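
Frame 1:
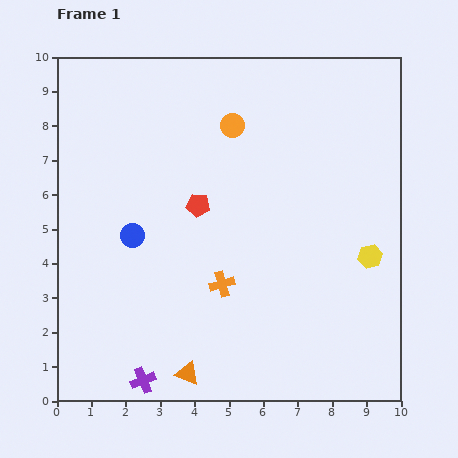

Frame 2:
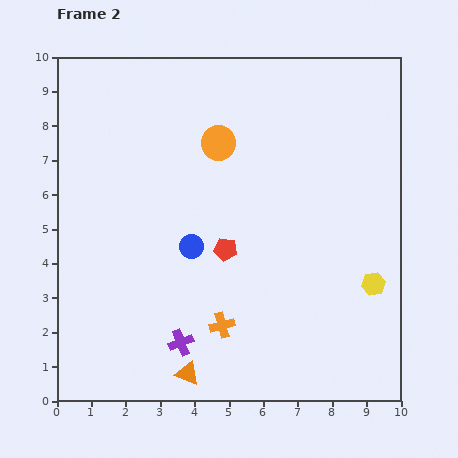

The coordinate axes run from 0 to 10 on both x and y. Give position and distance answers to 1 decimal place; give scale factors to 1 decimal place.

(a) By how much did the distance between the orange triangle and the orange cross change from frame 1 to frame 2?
-1.1

Distance in frame 1: 2.8. Distance in frame 2: 1.7.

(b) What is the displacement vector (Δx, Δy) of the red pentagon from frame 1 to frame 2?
(0.8, -1.3)

The red pentagon was at (4.1, 5.7) in frame 1 and (4.9, 4.4) in frame 2.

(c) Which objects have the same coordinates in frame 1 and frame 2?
the orange triangle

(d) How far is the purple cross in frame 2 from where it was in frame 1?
1.6

The purple cross moved from (2.5, 0.6) to (3.6, 1.7), a distance of √(1.1² + 1.1²) ≈ 1.6.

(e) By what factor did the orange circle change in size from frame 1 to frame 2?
1.4×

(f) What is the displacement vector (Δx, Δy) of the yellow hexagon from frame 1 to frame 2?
(0.1, -0.8)

The yellow hexagon was at (9.1, 4.2) in frame 1 and (9.2, 3.4) in frame 2.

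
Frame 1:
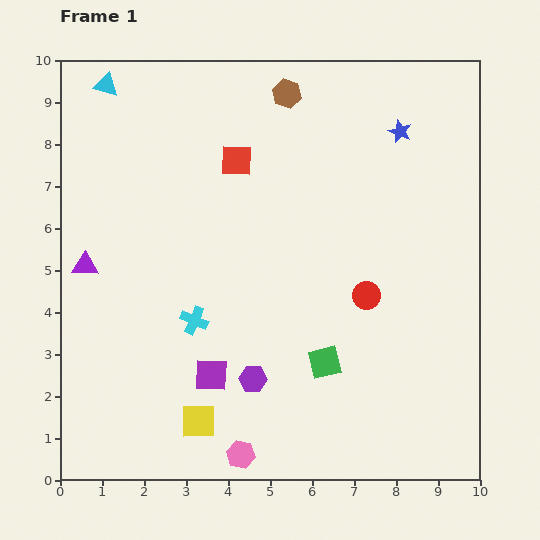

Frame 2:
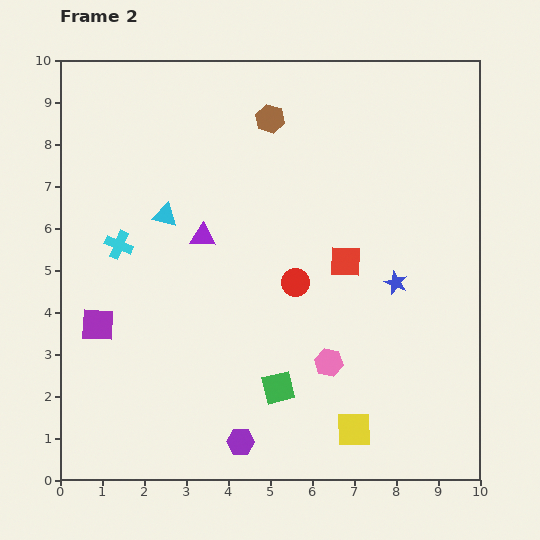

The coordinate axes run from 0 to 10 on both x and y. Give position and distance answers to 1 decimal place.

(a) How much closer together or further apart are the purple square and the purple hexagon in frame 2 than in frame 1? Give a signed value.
+3.4

Distance in frame 1: 1.0. Distance in frame 2: 4.4.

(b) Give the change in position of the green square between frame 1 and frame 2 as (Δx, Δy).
(-1.1, -0.6)

The green square was at (6.3, 2.8) in frame 1 and (5.2, 2.2) in frame 2.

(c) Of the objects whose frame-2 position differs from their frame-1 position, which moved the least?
the brown hexagon

(moved 0.7)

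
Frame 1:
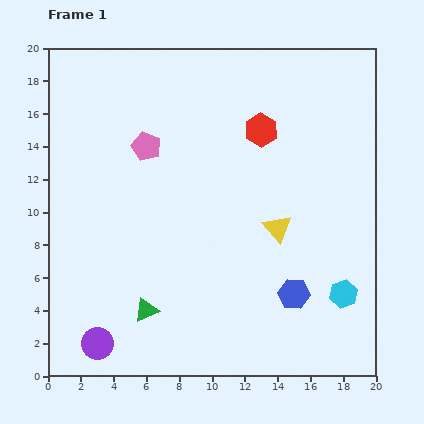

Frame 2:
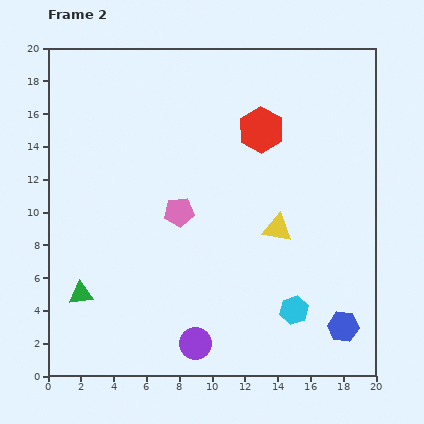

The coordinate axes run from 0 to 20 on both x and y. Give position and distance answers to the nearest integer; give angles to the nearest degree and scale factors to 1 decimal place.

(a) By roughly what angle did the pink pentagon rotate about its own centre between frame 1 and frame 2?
27° counter-clockwise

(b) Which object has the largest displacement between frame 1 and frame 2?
the purple circle

(moved 6; next 4)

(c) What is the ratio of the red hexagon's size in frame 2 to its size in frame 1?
1.4×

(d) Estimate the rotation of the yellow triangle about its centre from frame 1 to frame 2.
41° counter-clockwise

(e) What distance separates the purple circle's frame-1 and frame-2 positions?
6

The purple circle moved from (3, 2) to (9, 2), a distance of √(6² + 0²) ≈ 6.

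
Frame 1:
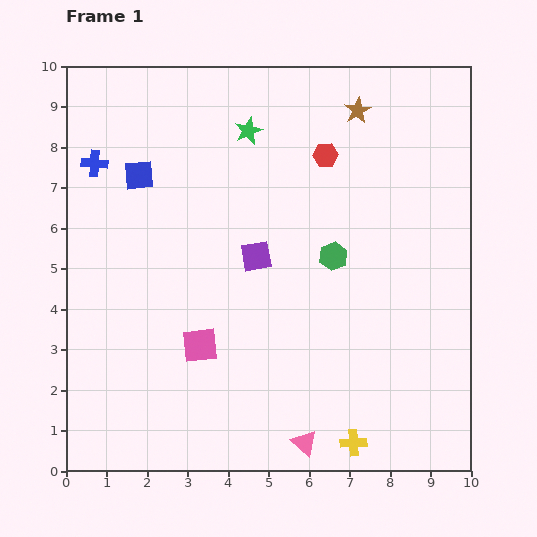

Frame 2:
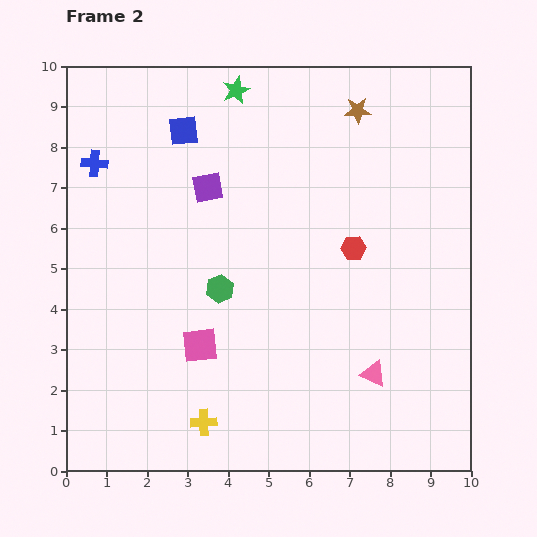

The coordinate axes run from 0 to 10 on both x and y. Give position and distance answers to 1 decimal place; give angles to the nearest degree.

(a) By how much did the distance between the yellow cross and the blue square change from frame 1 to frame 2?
-1.3

Distance in frame 1: 8.5. Distance in frame 2: 7.2.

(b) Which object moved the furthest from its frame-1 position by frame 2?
the yellow cross

(moved 3.7; next 2.9)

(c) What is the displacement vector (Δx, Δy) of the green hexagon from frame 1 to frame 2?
(-2.8, -0.8)

The green hexagon was at (6.6, 5.3) in frame 1 and (3.8, 4.5) in frame 2.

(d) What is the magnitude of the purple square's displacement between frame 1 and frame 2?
2.1

The purple square moved from (4.7, 5.3) to (3.5, 7.0), a distance of √(1.2² + 1.7²) ≈ 2.1.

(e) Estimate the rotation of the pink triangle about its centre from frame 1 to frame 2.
17° counter-clockwise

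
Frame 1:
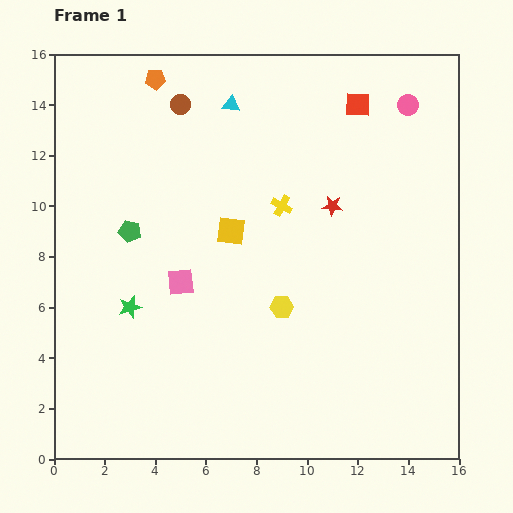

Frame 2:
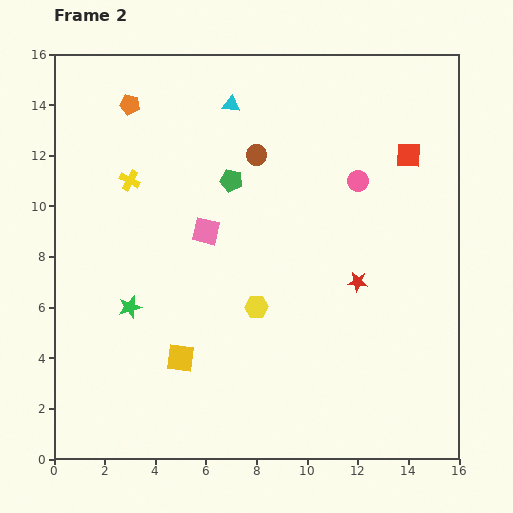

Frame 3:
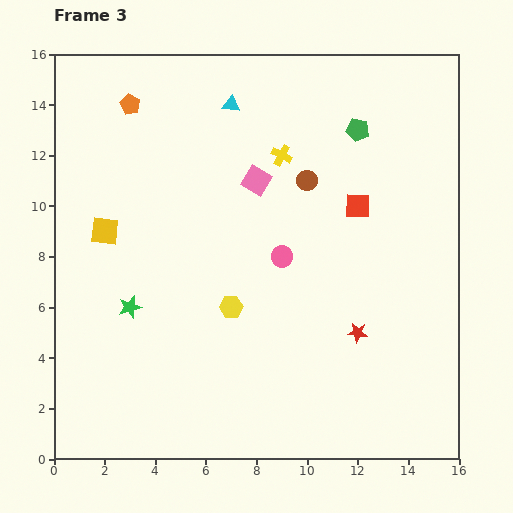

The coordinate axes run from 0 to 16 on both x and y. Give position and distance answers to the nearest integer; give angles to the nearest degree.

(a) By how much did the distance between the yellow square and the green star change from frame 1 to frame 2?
-2

Distance in frame 1: 5. Distance in frame 2: 3.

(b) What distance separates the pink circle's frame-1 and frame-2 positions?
4

The pink circle moved from (14, 14) to (12, 11), a distance of √(2² + 3²) ≈ 4.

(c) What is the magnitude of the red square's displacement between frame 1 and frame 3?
4

The red square moved from (12, 14) to (12, 10), a distance of √(0² + 4²) ≈ 4.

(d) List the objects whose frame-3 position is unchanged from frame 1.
the cyan triangle, the green star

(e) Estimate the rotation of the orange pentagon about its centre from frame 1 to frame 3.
31° clockwise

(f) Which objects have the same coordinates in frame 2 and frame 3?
the cyan triangle, the orange pentagon, the green star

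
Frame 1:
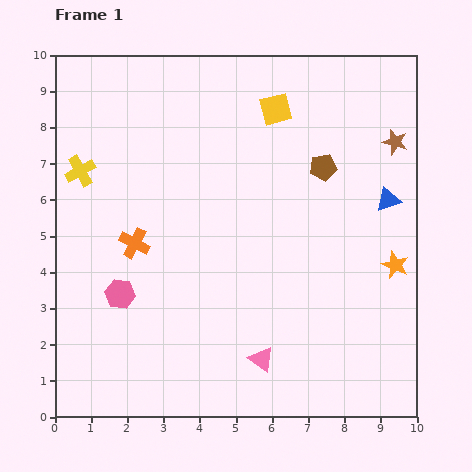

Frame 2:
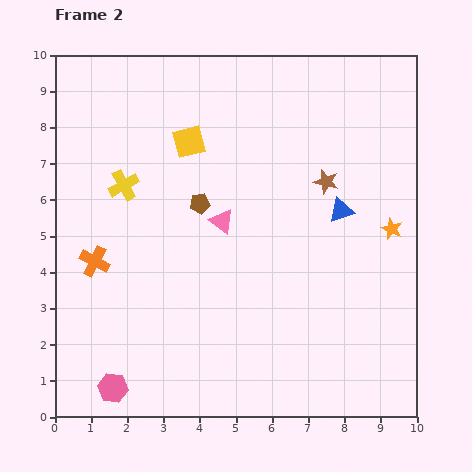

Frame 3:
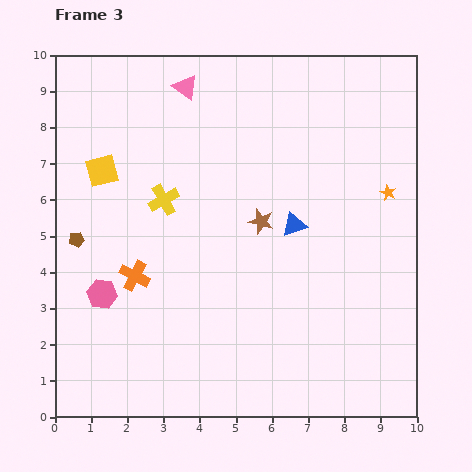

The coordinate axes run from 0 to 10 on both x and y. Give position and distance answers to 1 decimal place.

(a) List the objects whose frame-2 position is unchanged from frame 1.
none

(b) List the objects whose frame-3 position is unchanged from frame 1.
none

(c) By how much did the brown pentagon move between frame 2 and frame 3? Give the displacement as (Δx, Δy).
(-3.4, -1.0)

The brown pentagon was at (4.0, 5.9) in frame 2 and (0.6, 4.9) in frame 3.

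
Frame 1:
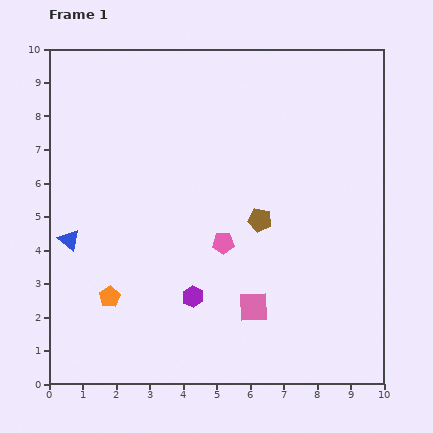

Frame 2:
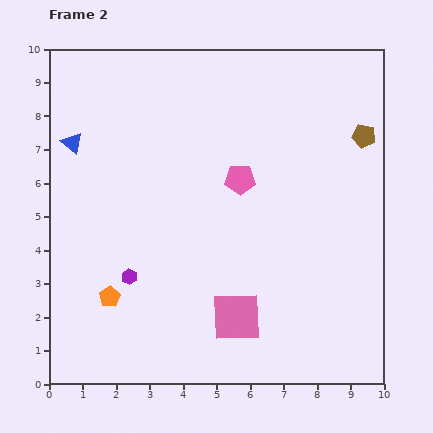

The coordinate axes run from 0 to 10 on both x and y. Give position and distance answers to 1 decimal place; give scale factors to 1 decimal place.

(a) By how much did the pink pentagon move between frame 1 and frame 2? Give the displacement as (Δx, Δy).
(0.5, 1.9)

The pink pentagon was at (5.2, 4.2) in frame 1 and (5.7, 6.1) in frame 2.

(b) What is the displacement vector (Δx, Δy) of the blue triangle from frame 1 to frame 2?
(0.1, 2.9)

The blue triangle was at (0.6, 4.3) in frame 1 and (0.7, 7.2) in frame 2.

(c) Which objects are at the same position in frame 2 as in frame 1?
the orange pentagon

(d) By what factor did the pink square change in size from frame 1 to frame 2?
1.7×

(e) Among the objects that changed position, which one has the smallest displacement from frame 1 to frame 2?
the pink square

(moved 0.6)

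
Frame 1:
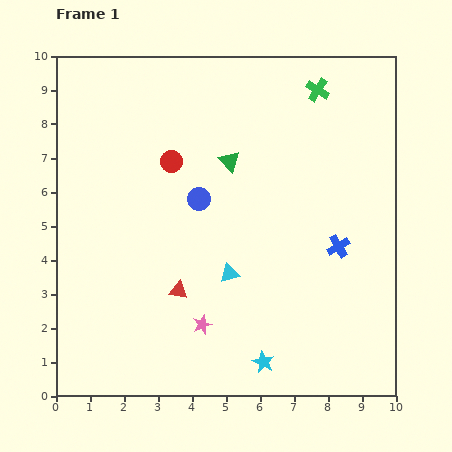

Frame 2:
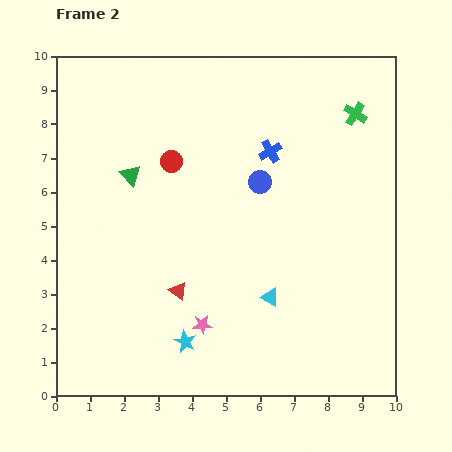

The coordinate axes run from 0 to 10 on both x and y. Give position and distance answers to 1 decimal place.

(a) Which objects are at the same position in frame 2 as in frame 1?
the pink star, the red triangle, the red circle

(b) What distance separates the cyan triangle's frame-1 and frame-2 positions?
1.4

The cyan triangle moved from (5.1, 3.6) to (6.3, 2.9), a distance of √(1.2² + 0.7²) ≈ 1.4.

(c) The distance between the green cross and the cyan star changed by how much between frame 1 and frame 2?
+0.2

Distance in frame 1: 8.2. Distance in frame 2: 8.4.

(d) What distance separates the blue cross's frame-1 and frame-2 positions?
3.4

The blue cross moved from (8.3, 4.4) to (6.3, 7.2), a distance of √(2.0² + 2.8²) ≈ 3.4.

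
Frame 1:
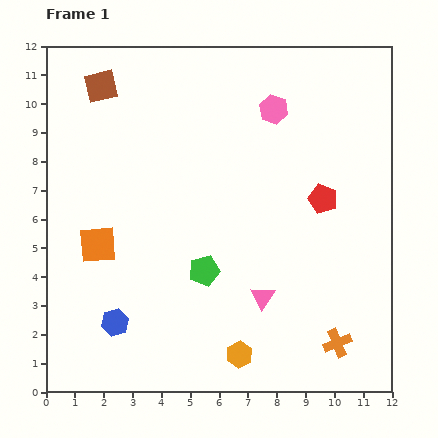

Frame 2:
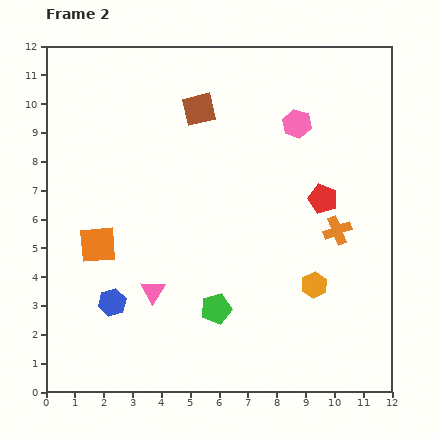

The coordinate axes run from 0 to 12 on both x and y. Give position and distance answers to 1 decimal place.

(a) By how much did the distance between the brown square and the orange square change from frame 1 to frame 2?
+0.4

Distance in frame 1: 5.5. Distance in frame 2: 5.9.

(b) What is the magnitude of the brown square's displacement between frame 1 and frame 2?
3.5

The brown square moved from (1.9, 10.6) to (5.3, 9.8), a distance of √(3.4² + 0.8²) ≈ 3.5.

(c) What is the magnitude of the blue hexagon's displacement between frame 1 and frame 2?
0.7

The blue hexagon moved from (2.4, 2.4) to (2.3, 3.1), a distance of √(0.1² + 0.7²) ≈ 0.7.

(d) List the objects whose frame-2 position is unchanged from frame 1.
the orange square, the red pentagon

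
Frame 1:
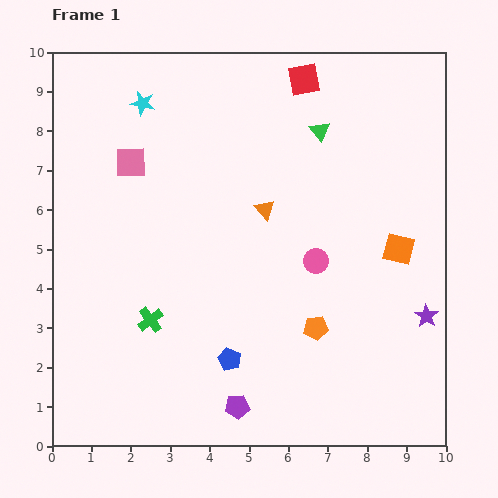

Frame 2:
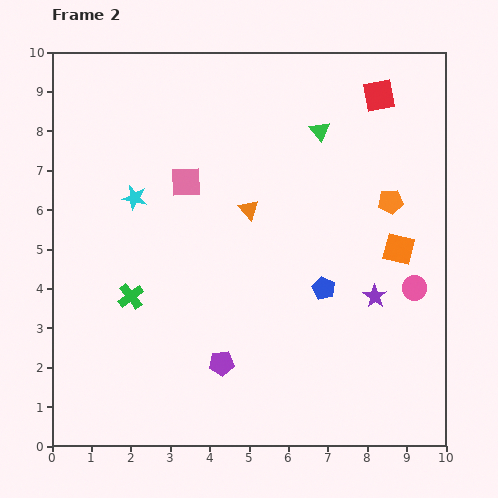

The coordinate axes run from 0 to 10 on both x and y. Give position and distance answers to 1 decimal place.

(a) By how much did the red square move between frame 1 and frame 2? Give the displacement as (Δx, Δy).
(1.9, -0.4)

The red square was at (6.4, 9.3) in frame 1 and (8.3, 8.9) in frame 2.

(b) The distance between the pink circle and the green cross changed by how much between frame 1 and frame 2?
+2.7

Distance in frame 1: 4.5. Distance in frame 2: 7.2.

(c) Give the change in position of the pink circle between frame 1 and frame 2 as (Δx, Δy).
(2.5, -0.7)

The pink circle was at (6.7, 4.7) in frame 1 and (9.2, 4.0) in frame 2.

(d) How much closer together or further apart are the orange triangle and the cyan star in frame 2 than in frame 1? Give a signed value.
-1.2

Distance in frame 1: 4.1. Distance in frame 2: 2.9.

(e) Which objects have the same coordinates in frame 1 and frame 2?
the orange square, the green triangle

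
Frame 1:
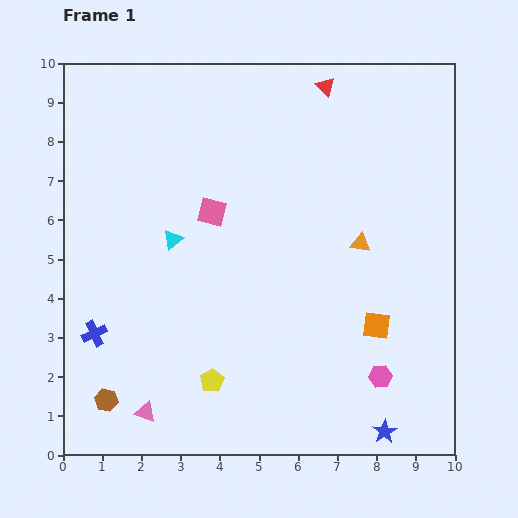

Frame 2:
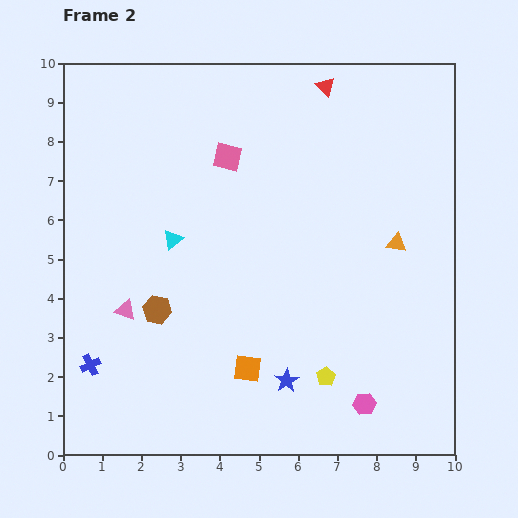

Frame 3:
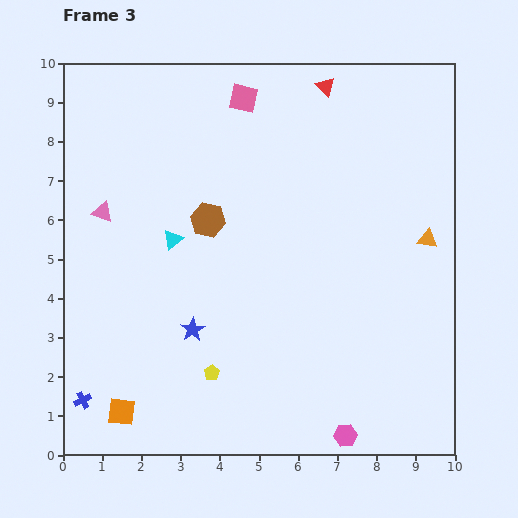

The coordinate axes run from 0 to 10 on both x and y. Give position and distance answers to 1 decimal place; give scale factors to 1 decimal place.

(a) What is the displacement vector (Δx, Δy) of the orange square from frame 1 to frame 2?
(-3.3, -1.1)

The orange square was at (8.0, 3.3) in frame 1 and (4.7, 2.2) in frame 2.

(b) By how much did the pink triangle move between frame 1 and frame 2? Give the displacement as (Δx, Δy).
(-0.5, 2.6)

The pink triangle was at (2.1, 1.1) in frame 1 and (1.6, 3.7) in frame 2.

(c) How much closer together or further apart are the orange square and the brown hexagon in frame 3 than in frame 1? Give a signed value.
-1.8

Distance in frame 1: 7.2. Distance in frame 3: 5.4.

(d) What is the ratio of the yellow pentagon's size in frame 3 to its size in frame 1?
0.7×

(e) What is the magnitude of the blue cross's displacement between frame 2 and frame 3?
0.9

The blue cross moved from (0.7, 2.3) to (0.5, 1.4), a distance of √(0.2² + 0.9²) ≈ 0.9.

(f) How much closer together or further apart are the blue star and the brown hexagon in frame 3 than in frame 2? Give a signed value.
-1.0

Distance in frame 2: 3.8. Distance in frame 3: 2.8.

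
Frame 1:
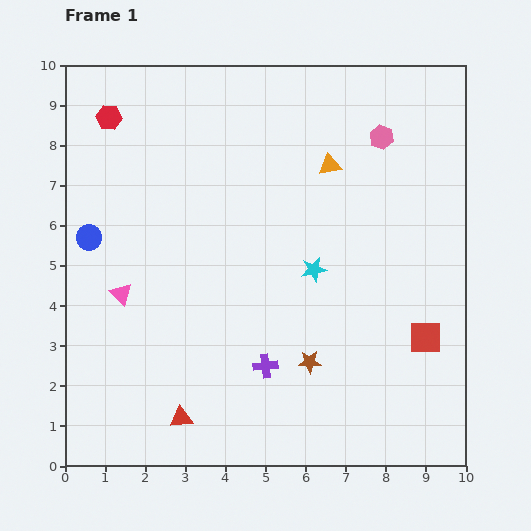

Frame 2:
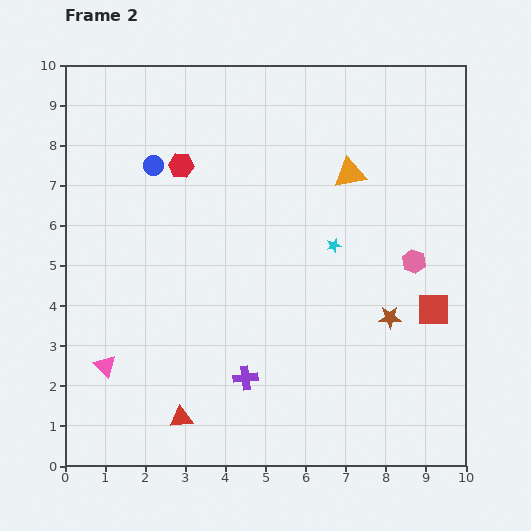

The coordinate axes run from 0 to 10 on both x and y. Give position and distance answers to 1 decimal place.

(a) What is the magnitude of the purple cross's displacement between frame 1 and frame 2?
0.6

The purple cross moved from (5.0, 2.5) to (4.5, 2.2), a distance of √(0.5² + 0.3²) ≈ 0.6.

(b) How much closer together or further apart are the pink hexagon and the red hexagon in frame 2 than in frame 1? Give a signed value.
-0.5

Distance in frame 1: 6.8. Distance in frame 2: 6.3.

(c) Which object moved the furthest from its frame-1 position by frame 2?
the pink hexagon

(moved 3.2; next 2.4)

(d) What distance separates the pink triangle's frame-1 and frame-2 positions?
1.8

The pink triangle moved from (1.4, 4.3) to (1.0, 2.5), a distance of √(0.4² + 1.8²) ≈ 1.8.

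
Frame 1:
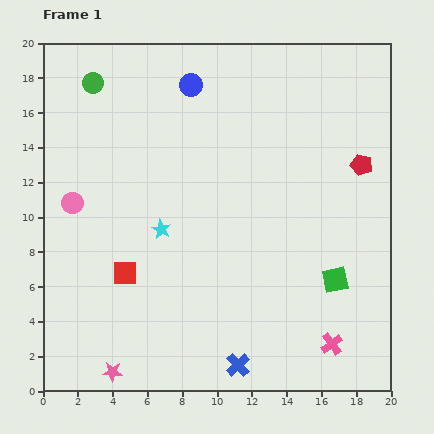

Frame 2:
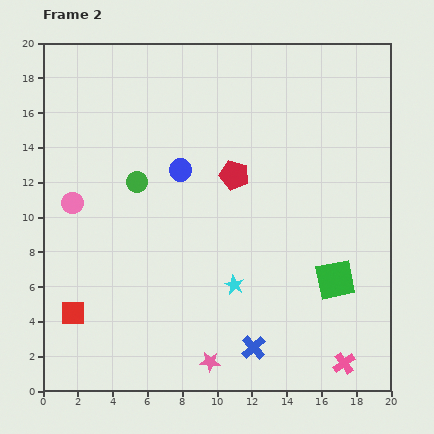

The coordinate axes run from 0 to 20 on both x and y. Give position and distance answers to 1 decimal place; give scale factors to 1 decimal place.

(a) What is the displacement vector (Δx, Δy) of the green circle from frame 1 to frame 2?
(2.5, -5.7)

The green circle was at (2.9, 17.7) in frame 1 and (5.4, 12.0) in frame 2.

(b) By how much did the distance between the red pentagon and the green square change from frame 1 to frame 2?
+1.5

Distance in frame 1: 6.8. Distance in frame 2: 8.3.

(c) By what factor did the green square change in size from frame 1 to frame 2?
1.5×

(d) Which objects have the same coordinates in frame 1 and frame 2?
the green square, the pink circle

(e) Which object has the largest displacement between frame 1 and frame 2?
the red pentagon

(moved 7.3; next 6.2)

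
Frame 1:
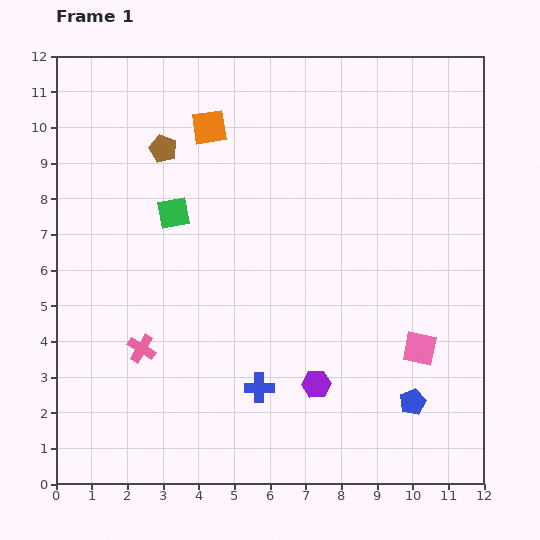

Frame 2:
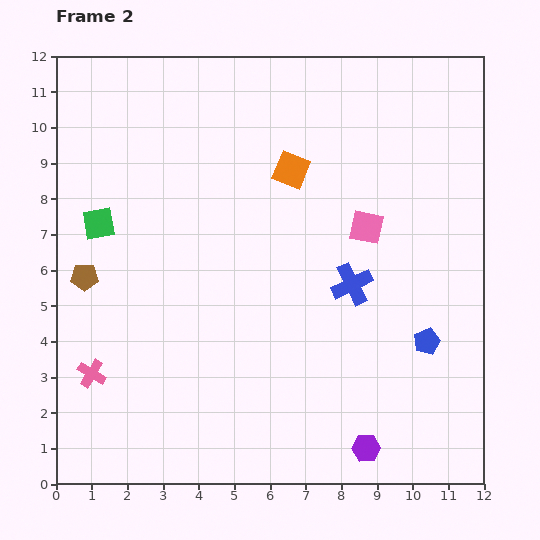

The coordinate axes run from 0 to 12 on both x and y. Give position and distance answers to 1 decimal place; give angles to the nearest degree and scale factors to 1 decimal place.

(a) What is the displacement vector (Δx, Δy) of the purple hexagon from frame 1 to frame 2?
(1.4, -1.8)

The purple hexagon was at (7.3, 2.8) in frame 1 and (8.7, 1.0) in frame 2.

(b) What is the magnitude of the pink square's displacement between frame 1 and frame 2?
3.7

The pink square moved from (10.2, 3.8) to (8.7, 7.2), a distance of √(1.5² + 3.4²) ≈ 3.7.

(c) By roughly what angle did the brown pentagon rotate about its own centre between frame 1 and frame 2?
23° counter-clockwise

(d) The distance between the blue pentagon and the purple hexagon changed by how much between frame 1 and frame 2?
+0.7

Distance in frame 1: 2.7. Distance in frame 2: 3.4.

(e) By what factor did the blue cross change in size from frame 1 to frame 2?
1.4×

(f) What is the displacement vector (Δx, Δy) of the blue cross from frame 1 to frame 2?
(2.6, 2.9)

The blue cross was at (5.7, 2.7) in frame 1 and (8.3, 5.6) in frame 2.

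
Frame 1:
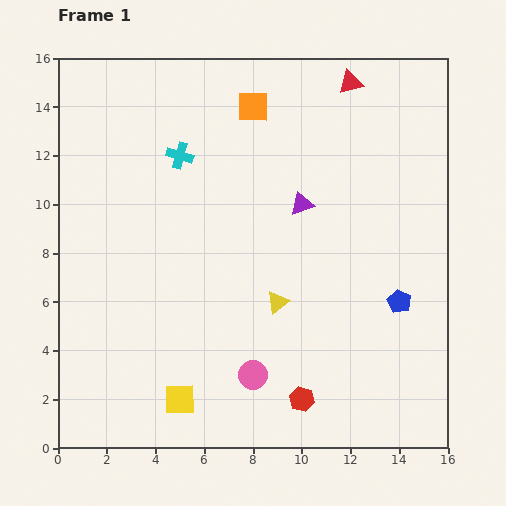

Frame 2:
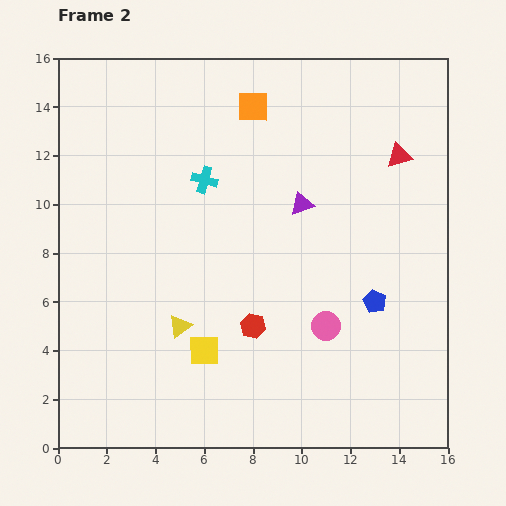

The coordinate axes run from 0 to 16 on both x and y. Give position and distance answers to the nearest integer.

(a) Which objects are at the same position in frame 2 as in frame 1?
the orange square, the purple triangle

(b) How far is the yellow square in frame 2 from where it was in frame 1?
2

The yellow square moved from (5, 2) to (6, 4), a distance of √(1² + 2²) ≈ 2.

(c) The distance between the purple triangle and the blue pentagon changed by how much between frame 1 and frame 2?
-1

Distance in frame 1: 6. Distance in frame 2: 5.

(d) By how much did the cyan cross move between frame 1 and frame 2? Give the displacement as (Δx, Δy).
(1, -1)

The cyan cross was at (5, 12) in frame 1 and (6, 11) in frame 2.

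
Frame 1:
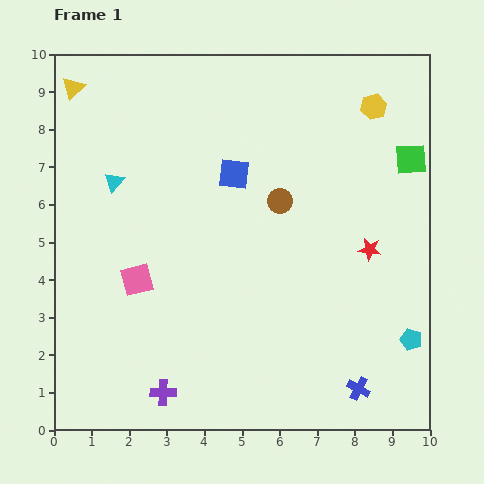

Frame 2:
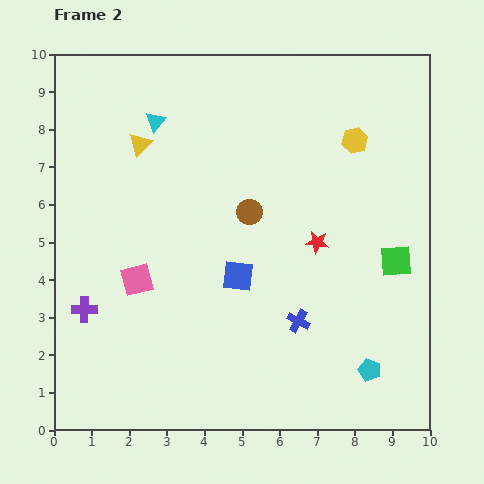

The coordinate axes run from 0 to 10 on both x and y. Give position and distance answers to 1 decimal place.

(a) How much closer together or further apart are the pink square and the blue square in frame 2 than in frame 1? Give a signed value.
-1.1

Distance in frame 1: 3.8. Distance in frame 2: 2.7.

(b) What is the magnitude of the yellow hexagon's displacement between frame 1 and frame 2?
1.0

The yellow hexagon moved from (8.5, 8.6) to (8.0, 7.7), a distance of √(0.5² + 0.9²) ≈ 1.0.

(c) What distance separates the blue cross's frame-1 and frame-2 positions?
2.4

The blue cross moved from (8.1, 1.1) to (6.5, 2.9), a distance of √(1.6² + 1.8²) ≈ 2.4.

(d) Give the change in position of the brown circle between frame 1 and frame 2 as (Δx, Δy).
(-0.8, -0.3)

The brown circle was at (6.0, 6.1) in frame 1 and (5.2, 5.8) in frame 2.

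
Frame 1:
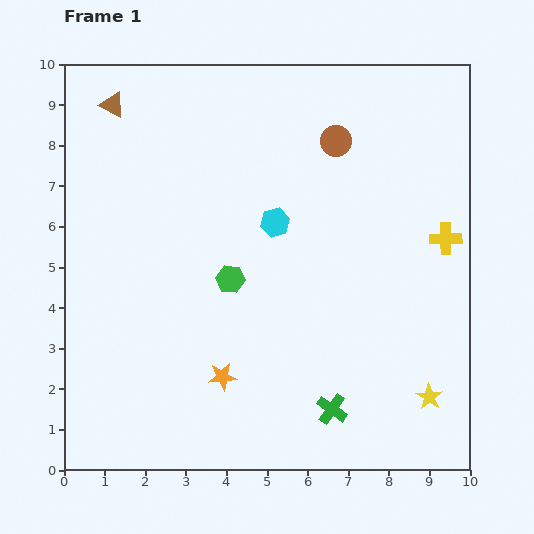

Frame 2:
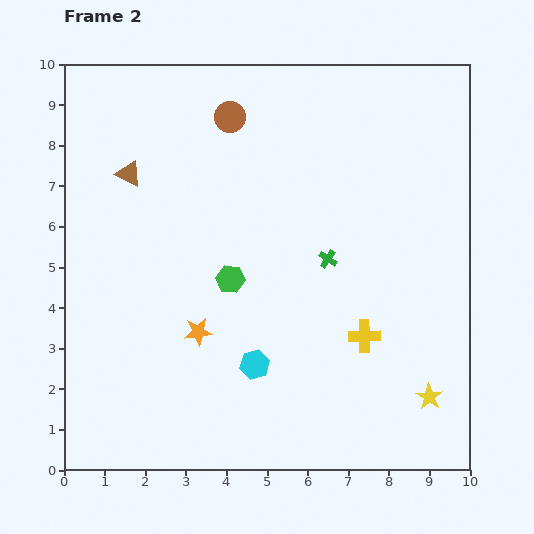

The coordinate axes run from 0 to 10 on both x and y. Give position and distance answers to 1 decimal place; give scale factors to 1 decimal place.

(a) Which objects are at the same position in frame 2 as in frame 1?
the green hexagon, the yellow star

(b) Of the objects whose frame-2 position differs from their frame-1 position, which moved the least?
the orange star

(moved 1.3)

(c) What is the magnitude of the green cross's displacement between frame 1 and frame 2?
3.7

The green cross moved from (6.6, 1.5) to (6.5, 5.2), a distance of √(0.1² + 3.7²) ≈ 3.7.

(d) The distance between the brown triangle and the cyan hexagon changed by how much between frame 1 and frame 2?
+0.7

Distance in frame 1: 4.9. Distance in frame 2: 5.6.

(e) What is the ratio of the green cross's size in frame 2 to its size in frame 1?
0.6×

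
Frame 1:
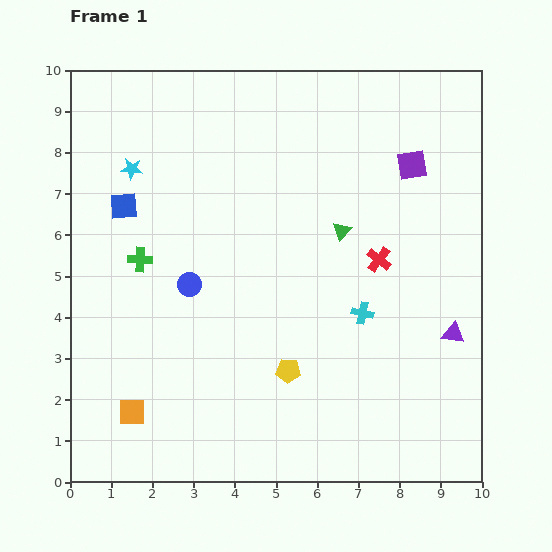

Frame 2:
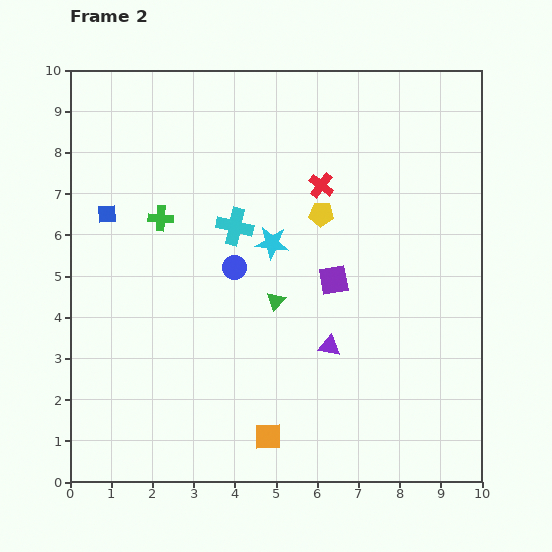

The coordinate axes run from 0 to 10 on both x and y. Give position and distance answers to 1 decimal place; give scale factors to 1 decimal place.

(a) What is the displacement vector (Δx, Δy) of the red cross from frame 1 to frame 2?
(-1.4, 1.8)

The red cross was at (7.5, 5.4) in frame 1 and (6.1, 7.2) in frame 2.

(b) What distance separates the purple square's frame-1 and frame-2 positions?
3.4

The purple square moved from (8.3, 7.7) to (6.4, 4.9), a distance of √(1.9² + 2.8²) ≈ 3.4.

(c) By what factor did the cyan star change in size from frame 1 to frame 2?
1.5×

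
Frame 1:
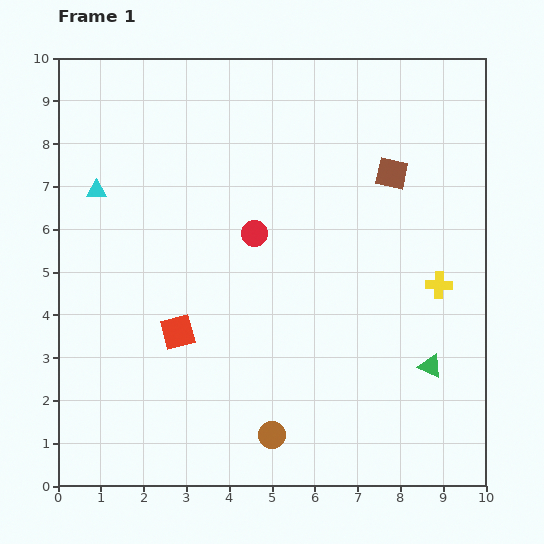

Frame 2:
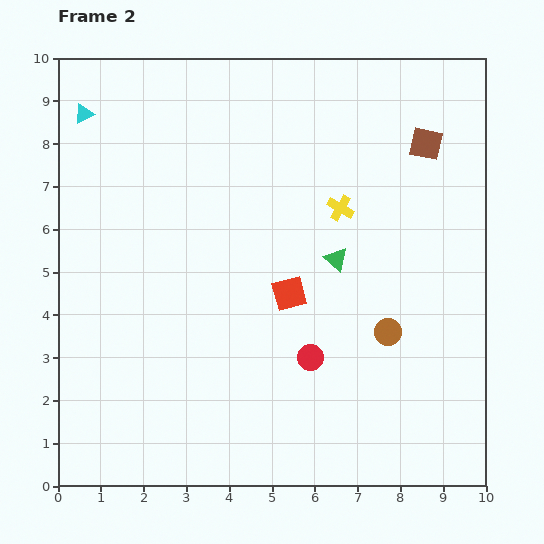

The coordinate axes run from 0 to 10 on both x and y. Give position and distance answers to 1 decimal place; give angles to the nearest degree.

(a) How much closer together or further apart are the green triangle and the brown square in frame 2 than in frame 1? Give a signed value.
-1.2

Distance in frame 1: 4.6. Distance in frame 2: 3.4.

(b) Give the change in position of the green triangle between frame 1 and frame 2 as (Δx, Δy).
(-2.2, 2.5)

The green triangle was at (8.7, 2.8) in frame 1 and (6.5, 5.3) in frame 2.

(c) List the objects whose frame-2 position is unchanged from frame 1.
none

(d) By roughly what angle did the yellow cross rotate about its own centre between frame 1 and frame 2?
27° clockwise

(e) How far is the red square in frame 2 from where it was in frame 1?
2.8

The red square moved from (2.8, 3.6) to (5.4, 4.5), a distance of √(2.6² + 0.9²) ≈ 2.8.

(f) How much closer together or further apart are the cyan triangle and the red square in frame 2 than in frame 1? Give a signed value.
+2.6

Distance in frame 1: 3.8. Distance in frame 2: 6.4.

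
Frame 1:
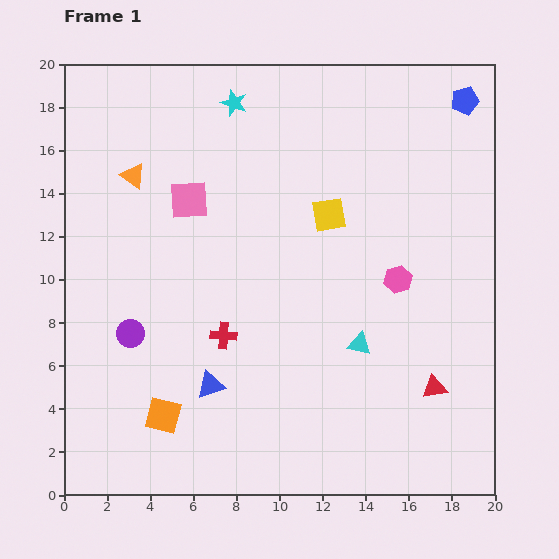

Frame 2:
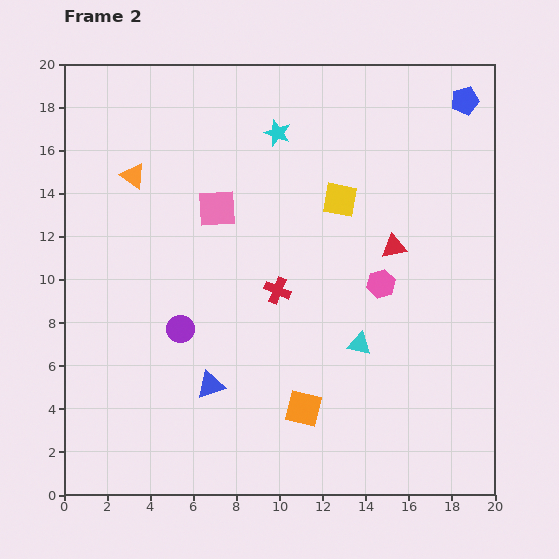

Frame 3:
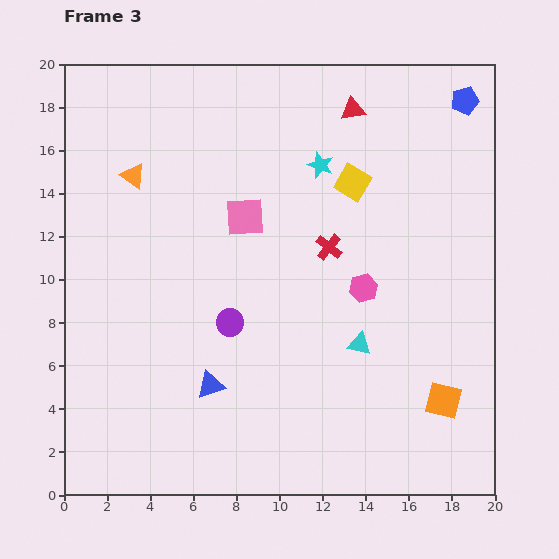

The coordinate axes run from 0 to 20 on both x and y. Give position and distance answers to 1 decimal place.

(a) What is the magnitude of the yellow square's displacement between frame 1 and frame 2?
0.9

The yellow square moved from (12.3, 13.0) to (12.8, 13.7), a distance of √(0.5² + 0.7²) ≈ 0.9.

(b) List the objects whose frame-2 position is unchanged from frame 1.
the blue pentagon, the blue triangle, the cyan triangle, the orange triangle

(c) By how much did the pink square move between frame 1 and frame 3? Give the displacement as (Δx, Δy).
(2.6, -0.8)

The pink square was at (5.8, 13.7) in frame 1 and (8.4, 12.9) in frame 3.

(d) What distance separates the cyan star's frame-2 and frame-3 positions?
2.5

The cyan star moved from (9.9, 16.8) to (11.9, 15.3), a distance of √(2.0² + 1.5²) ≈ 2.5.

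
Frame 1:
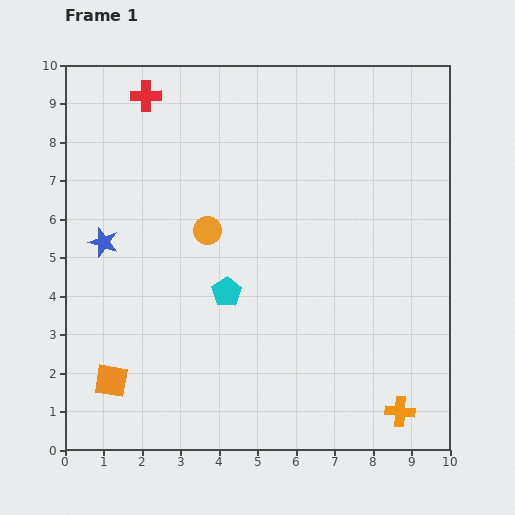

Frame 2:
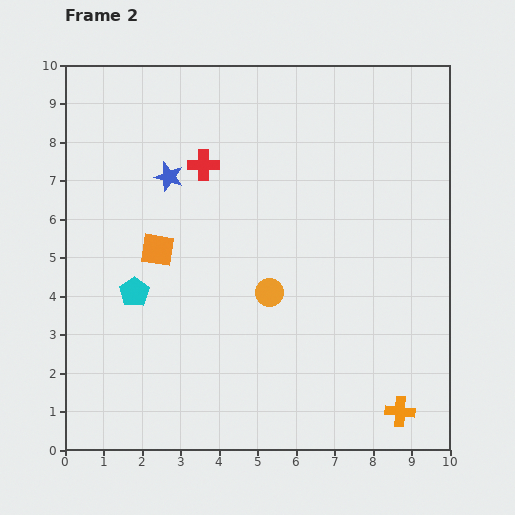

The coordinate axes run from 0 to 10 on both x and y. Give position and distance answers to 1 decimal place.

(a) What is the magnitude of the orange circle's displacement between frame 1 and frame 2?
2.3

The orange circle moved from (3.7, 5.7) to (5.3, 4.1), a distance of √(1.6² + 1.6²) ≈ 2.3.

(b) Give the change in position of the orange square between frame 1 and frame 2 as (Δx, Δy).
(1.2, 3.4)

The orange square was at (1.2, 1.8) in frame 1 and (2.4, 5.2) in frame 2.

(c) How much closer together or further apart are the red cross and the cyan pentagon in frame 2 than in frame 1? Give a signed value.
-1.7

Distance in frame 1: 5.5. Distance in frame 2: 3.8.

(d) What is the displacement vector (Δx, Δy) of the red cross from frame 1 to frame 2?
(1.5, -1.8)

The red cross was at (2.1, 9.2) in frame 1 and (3.6, 7.4) in frame 2.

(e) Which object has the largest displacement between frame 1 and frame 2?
the orange square

(moved 3.6; next 2.4)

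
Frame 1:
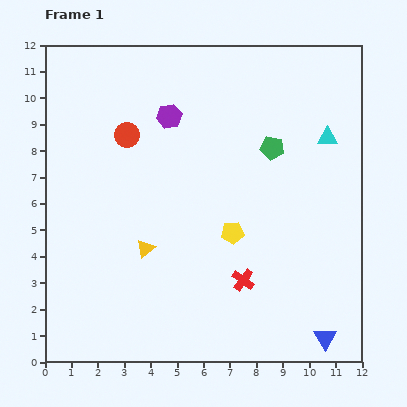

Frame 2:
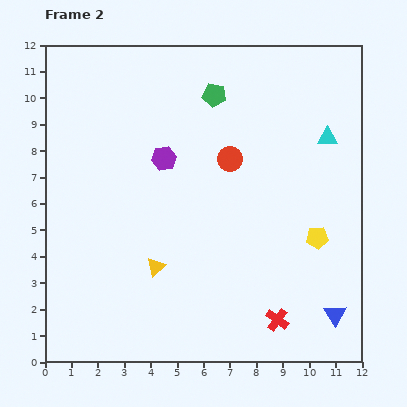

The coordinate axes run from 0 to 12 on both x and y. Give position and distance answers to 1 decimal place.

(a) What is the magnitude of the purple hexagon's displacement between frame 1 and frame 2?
1.6

The purple hexagon moved from (4.7, 9.3) to (4.5, 7.7), a distance of √(0.2² + 1.6²) ≈ 1.6.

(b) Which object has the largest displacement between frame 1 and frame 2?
the red circle

(moved 4.0; next 3.2)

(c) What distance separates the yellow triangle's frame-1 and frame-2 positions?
0.8

The yellow triangle moved from (3.8, 4.3) to (4.2, 3.6), a distance of √(0.4² + 0.7²) ≈ 0.8.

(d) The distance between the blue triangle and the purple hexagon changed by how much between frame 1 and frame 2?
-1.5

Distance in frame 1: 10.3. Distance in frame 2: 8.8.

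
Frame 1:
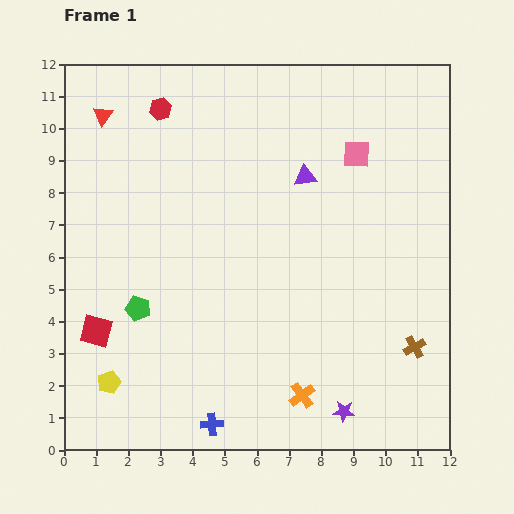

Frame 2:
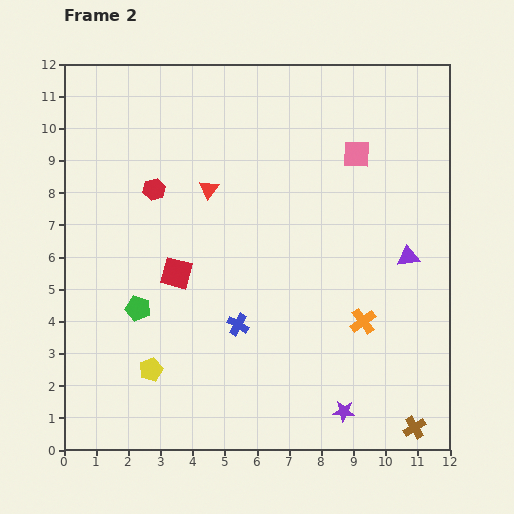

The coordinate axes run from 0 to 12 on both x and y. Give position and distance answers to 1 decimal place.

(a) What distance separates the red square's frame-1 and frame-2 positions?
3.1

The red square moved from (1.0, 3.7) to (3.5, 5.5), a distance of √(2.5² + 1.8²) ≈ 3.1.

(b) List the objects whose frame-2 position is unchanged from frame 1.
the green pentagon, the pink square, the purple star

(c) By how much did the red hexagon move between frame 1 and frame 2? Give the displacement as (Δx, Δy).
(-0.2, -2.5)

The red hexagon was at (3.0, 10.6) in frame 1 and (2.8, 8.1) in frame 2.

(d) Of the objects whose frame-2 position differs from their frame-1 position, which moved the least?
the yellow pentagon

(moved 1.4)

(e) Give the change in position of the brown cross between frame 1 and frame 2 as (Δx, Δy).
(0.0, -2.5)

The brown cross was at (10.9, 3.2) in frame 1 and (10.9, 0.7) in frame 2.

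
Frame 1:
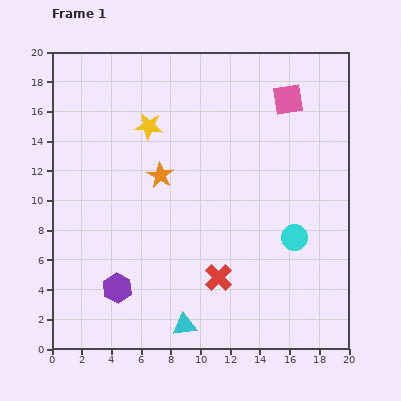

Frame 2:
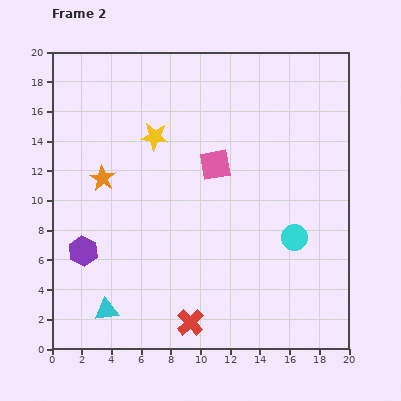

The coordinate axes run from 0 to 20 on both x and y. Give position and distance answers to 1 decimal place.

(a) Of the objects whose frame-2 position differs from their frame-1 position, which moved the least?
the yellow star

(moved 0.8)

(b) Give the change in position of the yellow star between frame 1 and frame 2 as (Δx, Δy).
(0.4, -0.7)

The yellow star was at (6.5, 15.0) in frame 1 and (6.9, 14.3) in frame 2.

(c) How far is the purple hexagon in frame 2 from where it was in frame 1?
3.4

The purple hexagon moved from (4.4, 4.1) to (2.1, 6.6), a distance of √(2.3² + 2.5²) ≈ 3.4.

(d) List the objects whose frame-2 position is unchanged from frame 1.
the cyan circle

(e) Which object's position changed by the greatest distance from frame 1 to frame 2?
the pink square

(moved 6.6; next 5.3)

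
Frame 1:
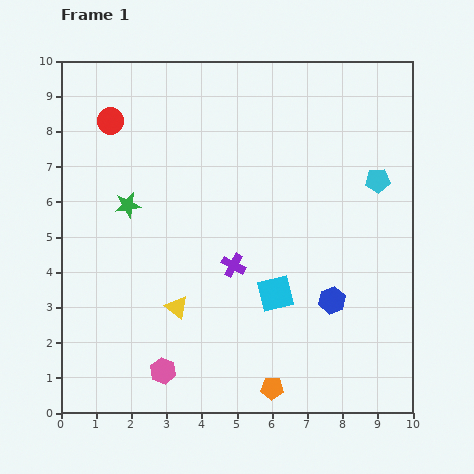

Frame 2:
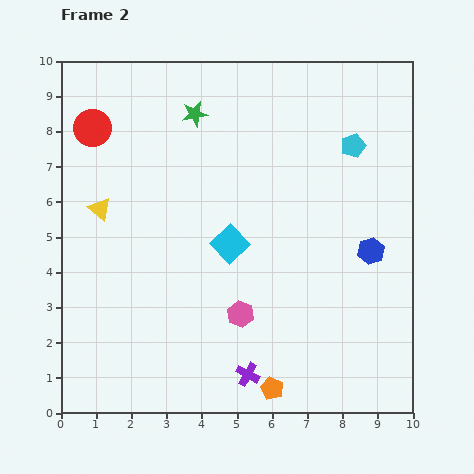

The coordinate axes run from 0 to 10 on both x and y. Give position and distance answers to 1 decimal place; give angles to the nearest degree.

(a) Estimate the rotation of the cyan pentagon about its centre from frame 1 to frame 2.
15° counter-clockwise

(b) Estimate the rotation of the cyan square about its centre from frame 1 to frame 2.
31° counter-clockwise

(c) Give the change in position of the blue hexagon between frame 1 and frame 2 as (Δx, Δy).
(1.1, 1.4)

The blue hexagon was at (7.7, 3.2) in frame 1 and (8.8, 4.6) in frame 2.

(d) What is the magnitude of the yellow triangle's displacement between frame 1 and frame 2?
3.6

The yellow triangle moved from (3.3, 3.0) to (1.1, 5.8), a distance of √(2.2² + 2.8²) ≈ 3.6.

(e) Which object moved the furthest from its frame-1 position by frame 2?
the yellow triangle

(moved 3.6; next 3.2)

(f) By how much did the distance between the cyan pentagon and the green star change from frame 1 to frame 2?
-2.5

Distance in frame 1: 7.1. Distance in frame 2: 4.6.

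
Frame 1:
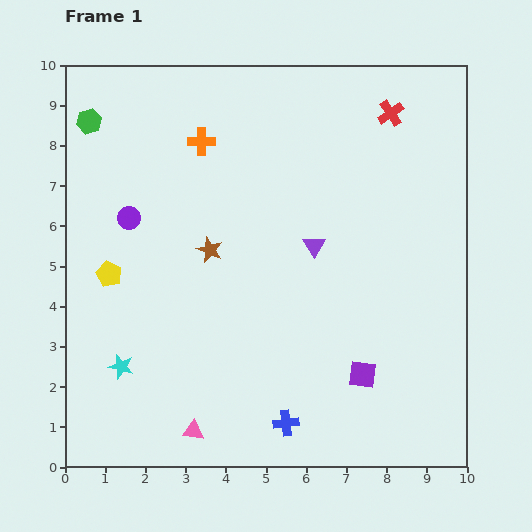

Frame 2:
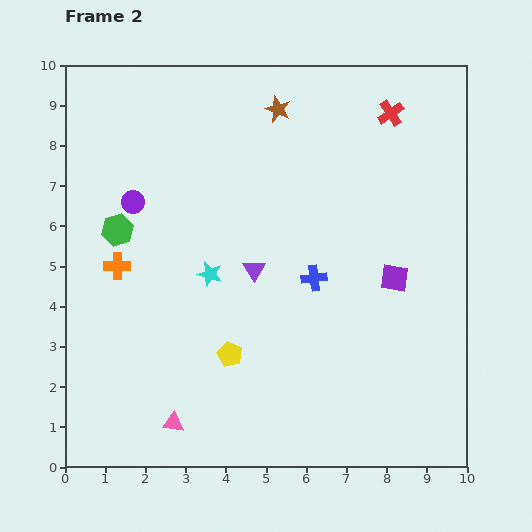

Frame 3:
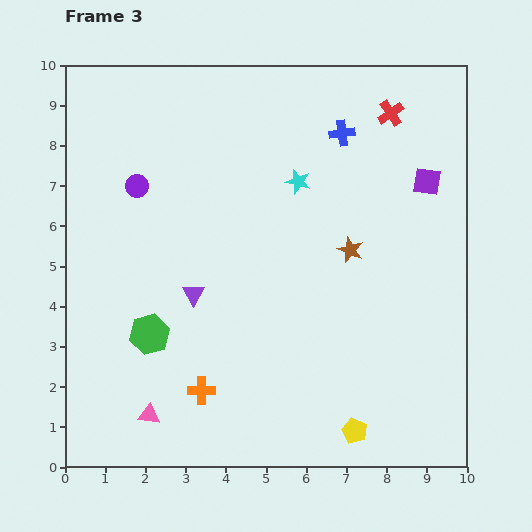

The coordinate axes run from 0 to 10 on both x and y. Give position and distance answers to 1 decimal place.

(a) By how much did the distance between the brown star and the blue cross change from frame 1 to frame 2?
-0.4

Distance in frame 1: 4.7. Distance in frame 2: 4.3.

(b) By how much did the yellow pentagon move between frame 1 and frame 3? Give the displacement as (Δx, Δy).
(6.1, -3.9)

The yellow pentagon was at (1.1, 4.8) in frame 1 and (7.2, 0.9) in frame 3.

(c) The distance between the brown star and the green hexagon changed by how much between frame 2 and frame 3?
+0.4

Distance in frame 2: 5.0. Distance in frame 3: 5.4.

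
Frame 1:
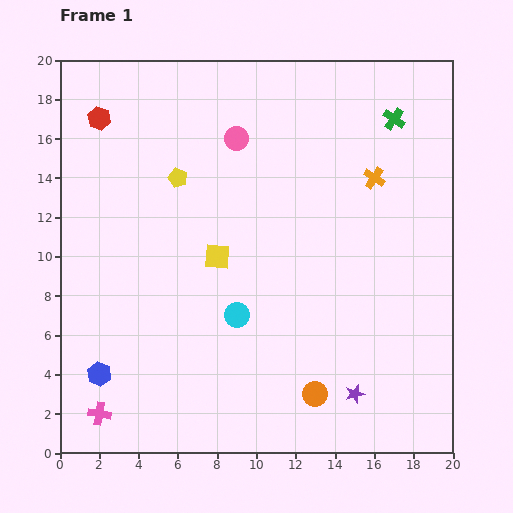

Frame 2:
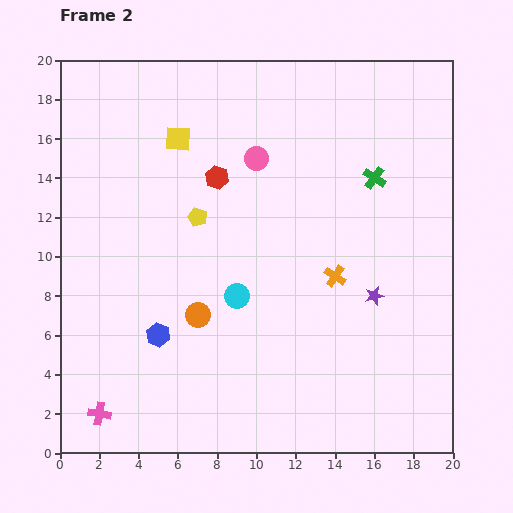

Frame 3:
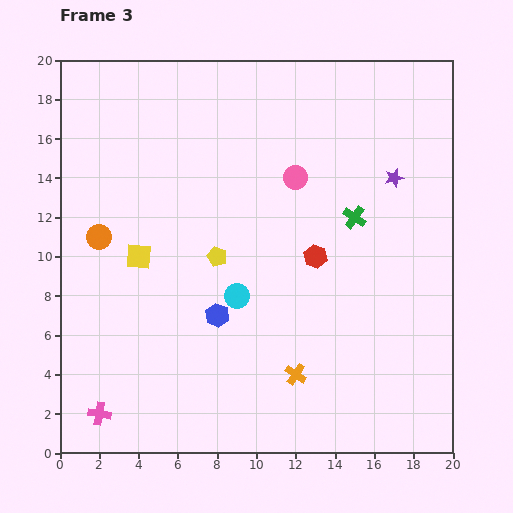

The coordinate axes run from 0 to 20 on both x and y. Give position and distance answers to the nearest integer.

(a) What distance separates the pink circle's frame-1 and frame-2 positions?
1

The pink circle moved from (9, 16) to (10, 15), a distance of √(1² + 1²) ≈ 1.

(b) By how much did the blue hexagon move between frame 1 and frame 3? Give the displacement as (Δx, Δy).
(6, 3)

The blue hexagon was at (2, 4) in frame 1 and (8, 7) in frame 3.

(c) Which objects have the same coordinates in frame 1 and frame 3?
the pink cross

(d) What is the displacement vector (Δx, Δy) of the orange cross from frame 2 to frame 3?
(-2, -5)

The orange cross was at (14, 9) in frame 2 and (12, 4) in frame 3.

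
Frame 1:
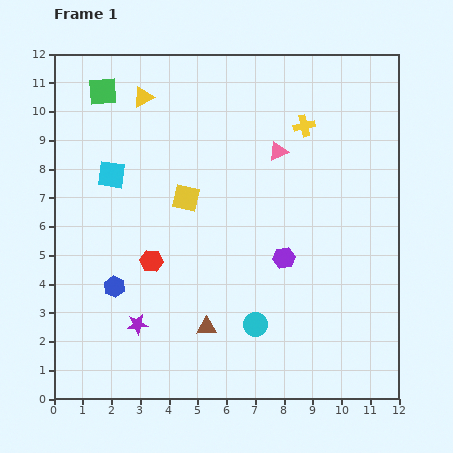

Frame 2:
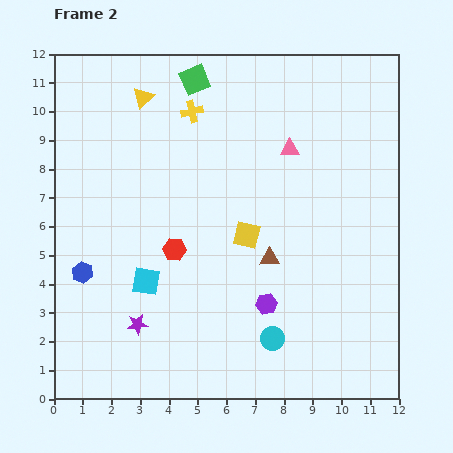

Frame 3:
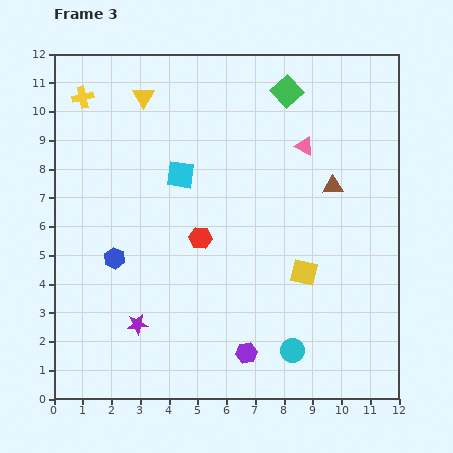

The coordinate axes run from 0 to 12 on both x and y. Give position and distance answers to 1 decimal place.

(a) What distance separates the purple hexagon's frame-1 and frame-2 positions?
1.7

The purple hexagon moved from (8.0, 4.9) to (7.4, 3.3), a distance of √(0.6² + 1.6²) ≈ 1.7.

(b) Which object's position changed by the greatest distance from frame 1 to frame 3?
the yellow cross

(moved 7.8; next 6.6)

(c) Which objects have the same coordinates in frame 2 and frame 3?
the purple star, the yellow triangle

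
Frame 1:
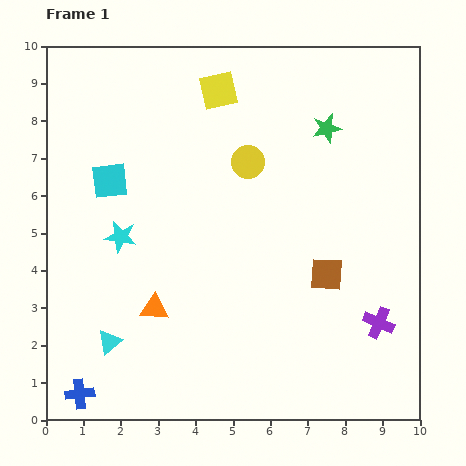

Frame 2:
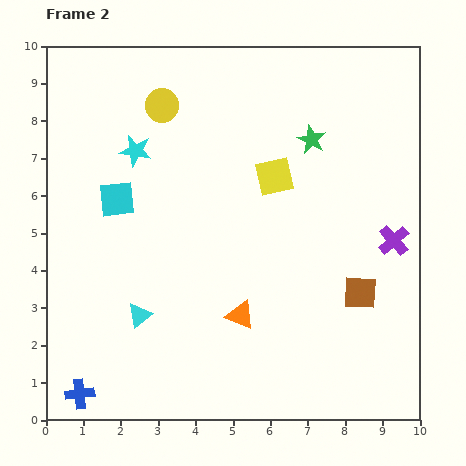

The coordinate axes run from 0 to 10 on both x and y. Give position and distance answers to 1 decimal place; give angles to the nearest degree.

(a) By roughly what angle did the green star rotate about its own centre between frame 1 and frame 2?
31° counter-clockwise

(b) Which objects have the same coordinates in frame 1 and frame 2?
the blue cross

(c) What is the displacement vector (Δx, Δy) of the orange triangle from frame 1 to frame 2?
(2.3, -0.2)

The orange triangle was at (2.9, 3.0) in frame 1 and (5.2, 2.8) in frame 2.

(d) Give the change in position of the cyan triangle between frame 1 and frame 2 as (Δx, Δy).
(0.8, 0.7)

The cyan triangle was at (1.7, 2.1) in frame 1 and (2.5, 2.8) in frame 2.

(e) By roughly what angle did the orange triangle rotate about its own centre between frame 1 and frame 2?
20° clockwise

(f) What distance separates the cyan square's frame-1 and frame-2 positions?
0.5

The cyan square moved from (1.7, 6.4) to (1.9, 5.9), a distance of √(0.2² + 0.5²) ≈ 0.5.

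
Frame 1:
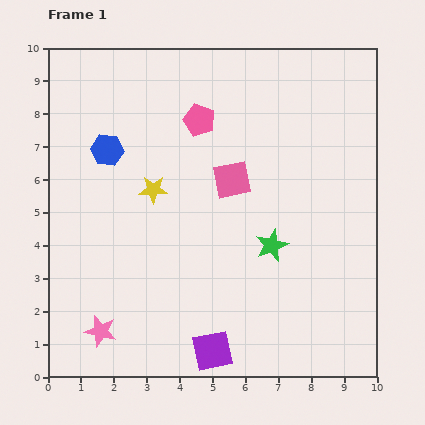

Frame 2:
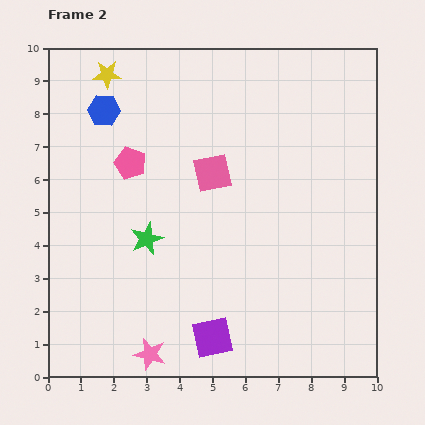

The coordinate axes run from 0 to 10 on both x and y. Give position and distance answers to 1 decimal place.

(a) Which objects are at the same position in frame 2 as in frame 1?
none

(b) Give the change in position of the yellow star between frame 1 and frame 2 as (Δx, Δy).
(-1.4, 3.5)

The yellow star was at (3.2, 5.7) in frame 1 and (1.8, 9.2) in frame 2.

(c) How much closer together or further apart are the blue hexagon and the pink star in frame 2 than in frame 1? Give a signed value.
+2.0

Distance in frame 1: 5.5. Distance in frame 2: 7.5.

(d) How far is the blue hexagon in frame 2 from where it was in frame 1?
1.2

The blue hexagon moved from (1.8, 6.9) to (1.7, 8.1), a distance of √(0.1² + 1.2²) ≈ 1.2.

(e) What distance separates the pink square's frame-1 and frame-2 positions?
0.6

The pink square moved from (5.6, 6.0) to (5.0, 6.2), a distance of √(0.6² + 0.2²) ≈ 0.6.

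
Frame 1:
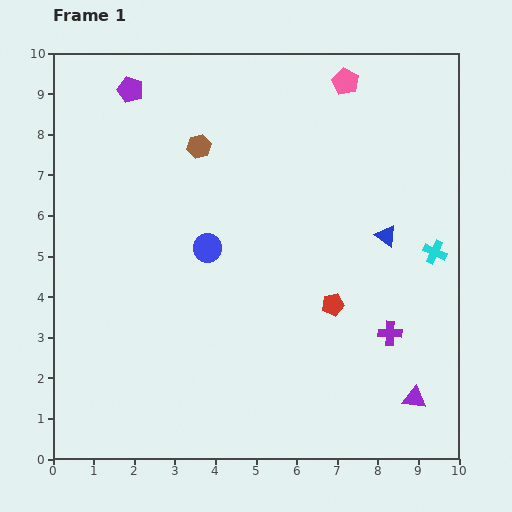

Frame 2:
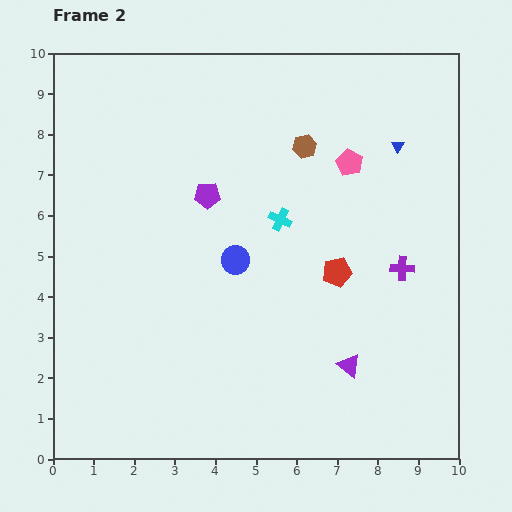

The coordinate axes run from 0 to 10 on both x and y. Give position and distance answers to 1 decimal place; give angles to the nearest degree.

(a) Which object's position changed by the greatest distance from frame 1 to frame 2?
the cyan cross

(moved 3.9; next 3.2)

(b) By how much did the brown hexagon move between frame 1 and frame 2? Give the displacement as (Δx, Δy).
(2.6, 0.0)

The brown hexagon was at (3.6, 7.7) in frame 1 and (6.2, 7.7) in frame 2.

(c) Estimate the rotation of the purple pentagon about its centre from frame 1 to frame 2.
22° counter-clockwise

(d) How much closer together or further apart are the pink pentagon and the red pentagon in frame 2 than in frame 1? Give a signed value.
-2.8

Distance in frame 1: 5.5. Distance in frame 2: 2.7.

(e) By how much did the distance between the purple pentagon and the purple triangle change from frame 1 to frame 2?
-4.8

Distance in frame 1: 10.3. Distance in frame 2: 5.5.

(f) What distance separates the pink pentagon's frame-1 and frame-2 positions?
2.0

The pink pentagon moved from (7.2, 9.3) to (7.3, 7.3), a distance of √(0.1² + 2.0²) ≈ 2.0.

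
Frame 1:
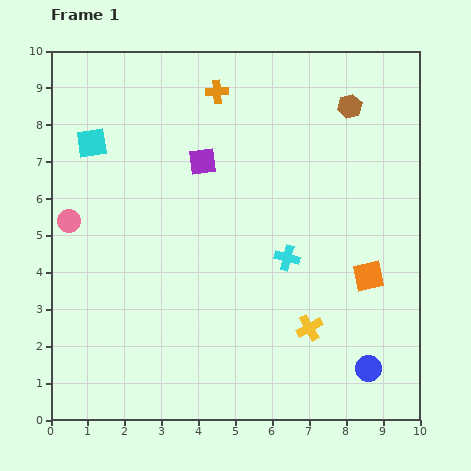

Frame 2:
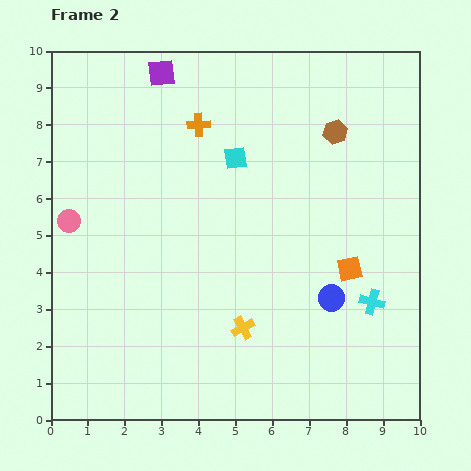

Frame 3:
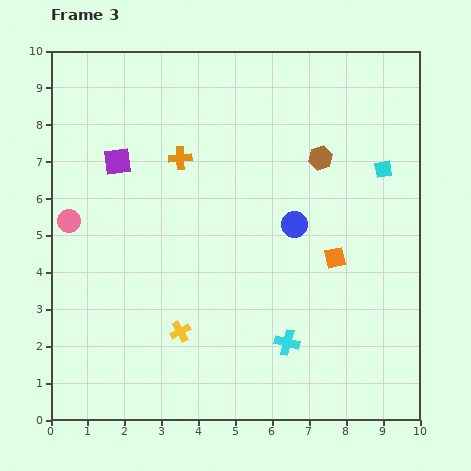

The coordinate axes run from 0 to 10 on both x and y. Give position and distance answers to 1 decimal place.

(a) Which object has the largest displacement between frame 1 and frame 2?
the cyan square

(moved 3.9; next 2.6)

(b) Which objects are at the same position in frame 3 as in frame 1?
the pink circle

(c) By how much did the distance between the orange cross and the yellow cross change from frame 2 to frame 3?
-0.9

Distance in frame 2: 5.6. Distance in frame 3: 4.7.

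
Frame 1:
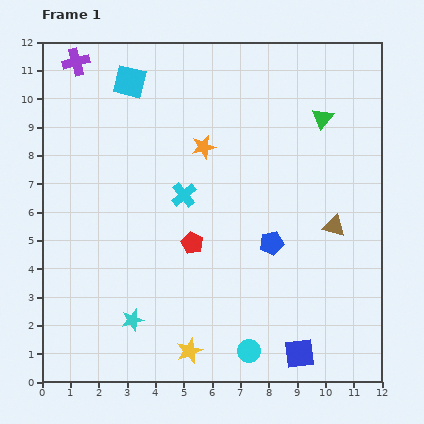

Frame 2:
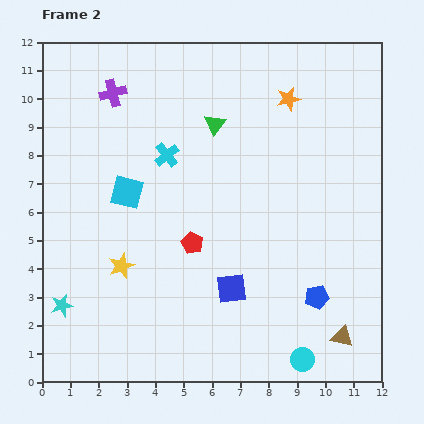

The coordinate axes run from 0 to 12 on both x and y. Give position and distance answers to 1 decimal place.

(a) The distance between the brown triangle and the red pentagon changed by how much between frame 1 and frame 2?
+1.2

Distance in frame 1: 5.0. Distance in frame 2: 6.2.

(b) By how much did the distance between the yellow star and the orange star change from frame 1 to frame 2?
+1.1

Distance in frame 1: 7.2. Distance in frame 2: 8.3.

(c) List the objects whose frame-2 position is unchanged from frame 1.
the red pentagon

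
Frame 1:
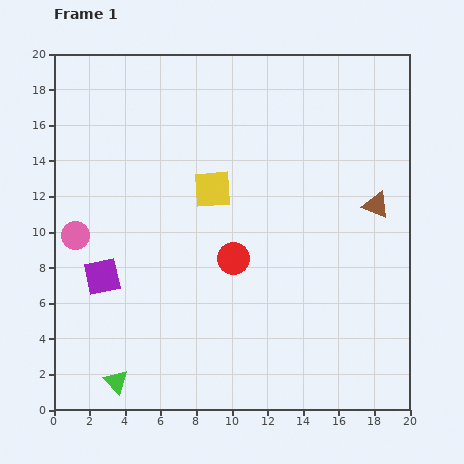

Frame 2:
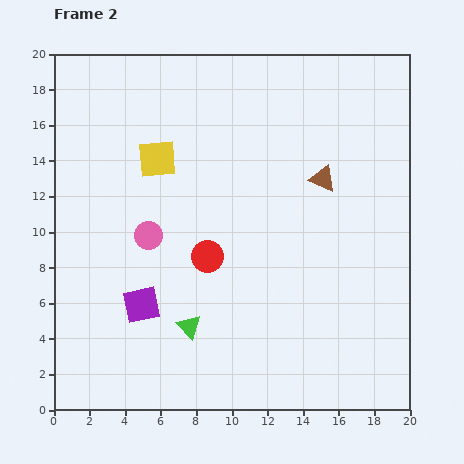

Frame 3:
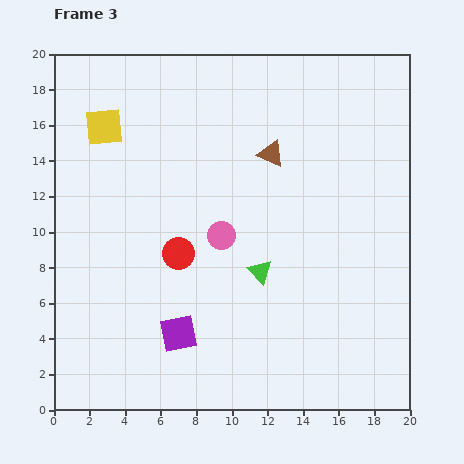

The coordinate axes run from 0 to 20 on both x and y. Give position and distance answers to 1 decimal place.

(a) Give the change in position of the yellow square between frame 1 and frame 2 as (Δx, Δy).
(-3.1, 1.7)

The yellow square was at (8.9, 12.4) in frame 1 and (5.8, 14.1) in frame 2.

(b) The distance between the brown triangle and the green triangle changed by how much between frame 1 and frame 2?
-6.4

Distance in frame 1: 17.6. Distance in frame 2: 11.2.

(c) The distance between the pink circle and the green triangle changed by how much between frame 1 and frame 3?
-5.5

Distance in frame 1: 8.5. Distance in frame 3: 3.0.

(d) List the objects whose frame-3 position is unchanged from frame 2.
none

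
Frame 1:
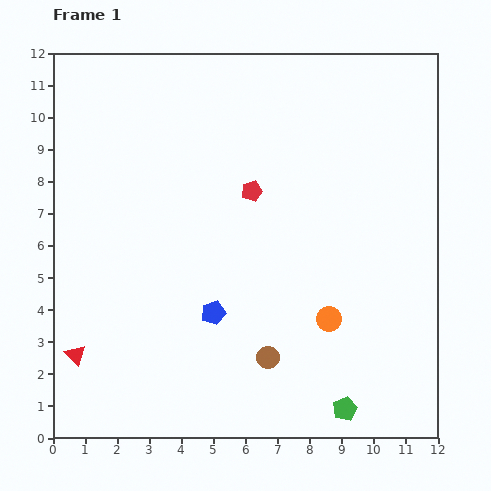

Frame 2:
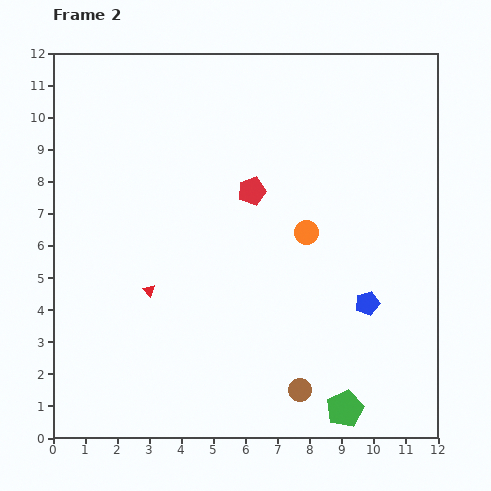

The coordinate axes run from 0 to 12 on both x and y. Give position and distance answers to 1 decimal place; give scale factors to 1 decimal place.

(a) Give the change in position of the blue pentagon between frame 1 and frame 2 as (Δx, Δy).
(4.8, 0.3)

The blue pentagon was at (5.0, 3.9) in frame 1 and (9.8, 4.2) in frame 2.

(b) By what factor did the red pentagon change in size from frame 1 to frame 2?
1.3×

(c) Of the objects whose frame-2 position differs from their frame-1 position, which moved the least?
the brown circle

(moved 1.4)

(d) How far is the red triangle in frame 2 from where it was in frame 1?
3.0

The red triangle moved from (0.7, 2.6) to (3.0, 4.6), a distance of √(2.3² + 2.0²) ≈ 3.0.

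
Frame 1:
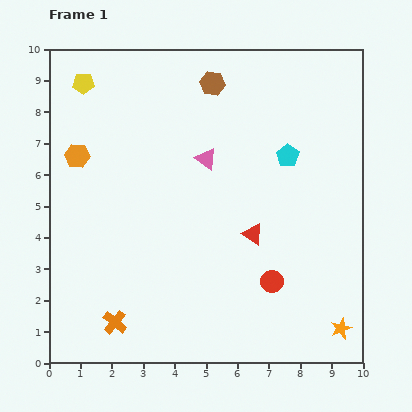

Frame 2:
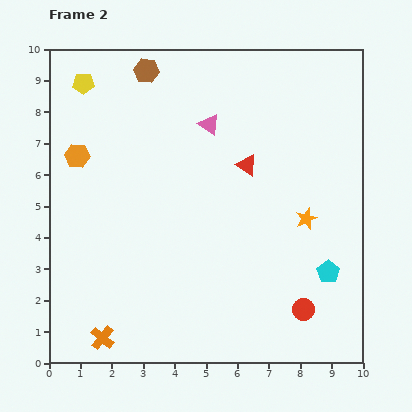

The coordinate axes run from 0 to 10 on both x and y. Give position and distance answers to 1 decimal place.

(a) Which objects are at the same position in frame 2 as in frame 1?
the orange hexagon, the yellow pentagon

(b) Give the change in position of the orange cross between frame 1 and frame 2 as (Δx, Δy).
(-0.4, -0.5)

The orange cross was at (2.1, 1.3) in frame 1 and (1.7, 0.8) in frame 2.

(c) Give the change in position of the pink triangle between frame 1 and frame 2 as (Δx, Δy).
(0.1, 1.1)

The pink triangle was at (5.0, 6.5) in frame 1 and (5.1, 7.6) in frame 2.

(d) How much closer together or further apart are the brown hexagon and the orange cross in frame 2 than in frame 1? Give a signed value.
+0.4

Distance in frame 1: 8.2. Distance in frame 2: 8.6.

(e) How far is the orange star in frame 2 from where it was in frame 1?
3.7

The orange star moved from (9.3, 1.1) to (8.2, 4.6), a distance of √(1.1² + 3.5²) ≈ 3.7.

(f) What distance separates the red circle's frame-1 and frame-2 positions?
1.3

The red circle moved from (7.1, 2.6) to (8.1, 1.7), a distance of √(1.0² + 0.9²) ≈ 1.3.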